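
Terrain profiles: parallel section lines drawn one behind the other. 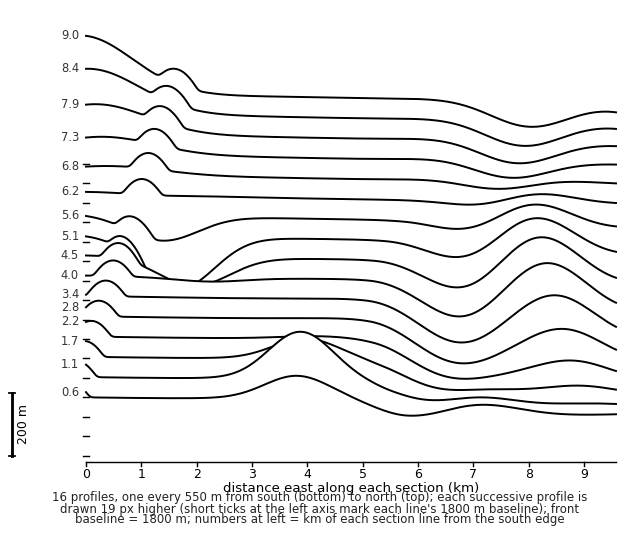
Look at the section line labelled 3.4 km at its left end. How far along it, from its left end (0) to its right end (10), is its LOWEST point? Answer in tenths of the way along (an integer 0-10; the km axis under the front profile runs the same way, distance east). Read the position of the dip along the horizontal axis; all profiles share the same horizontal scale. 7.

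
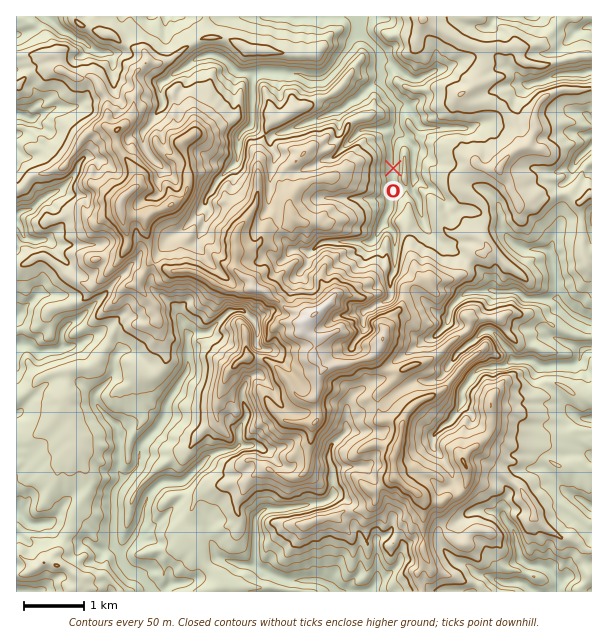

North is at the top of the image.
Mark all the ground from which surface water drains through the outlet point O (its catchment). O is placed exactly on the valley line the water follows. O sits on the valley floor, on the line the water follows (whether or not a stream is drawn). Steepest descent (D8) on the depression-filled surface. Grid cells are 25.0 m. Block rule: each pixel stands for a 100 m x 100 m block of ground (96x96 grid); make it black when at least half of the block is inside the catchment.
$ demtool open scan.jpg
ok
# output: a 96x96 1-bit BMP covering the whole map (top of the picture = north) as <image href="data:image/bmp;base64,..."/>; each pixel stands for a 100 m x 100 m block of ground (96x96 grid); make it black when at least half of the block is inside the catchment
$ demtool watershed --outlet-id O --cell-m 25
<image width="96" height="96" href="data:image/bmp;base64,Qk2+BAAAAAAAAD4AAAAoAAAAYAAAAGAAAAABAAEAAAAAAIAEAAATCwAAEwsAAAIAAAAAAAAA////AAAAAAAAAAAAAAAAAAAAAAAAAAAAAAAAAAAAAAAAAAAAAAAAAAAAAAAAAAAAAAAAAAAAAAAAAAAAAAAAAAAAAAAAAAAAAAAAAAAAAAAAAAAAAAAAAAAAAAAAAAAAAAAAAAAAAAAAAAAAAAAAAAAAAAAAAAAAAAAAAAAAAAAAAAAAAAAAAAAAAAAAAAAAAAAAAAAAAAAAAAAAAAAAAAAAAAAAAAAAAAAAAAAAAAAAAAAAAAAAAAAAAAAAAAAAAAAAAAAAAAAAAAAAAAAAAAAAAAAAAAAAAAAAAAAAAAAAAAAAAAAAAAAAAAAAAAAAAAAAAAAAAAAAAAAAAAAAAAAAAAAAAAAAAAAAAAAAAAAAAAAAAAAAAAAAAAAAAAAAAAAAAAAAAAAAAAAAAAAAAAAAAAAAAAAAAAAAAAAAAAAAAAAAAAAAAAAAAAAAAAAAAAAAAAAAAAAAAAAAAAAAAAAAAAAAAAAAAAAAAAAAAAAAAAAAAAAAAAAAAAAAAAAAAAAAAAAAAAAAAAAAAAAAAAAAAAAAAAAAAAAAAAAAAAAAAAAAAAAAAAAAAAAAAAAAAAAAAAAAAAAAAAAAAAAAAAAAAAAAAAAAAAAQAAAAAAAAAAAAAAA/gAAAAAAAAAAAAAB/8AAAAAAAAAAAAAA/+AAAAAAAAAAAAAA/+AAAAAAAAAAAAAA/+AAAAAAAAAAAAAD/+AAAAAAAAAAAAAD/+AAAAAAAAAAAAAD//AAAAAAAAAAAAAH//gAAAAAAAAAAAAf//wAAAAAAAAAAAA///wAAAAAAAAAAAD///4AAAAAAAAAAAP///4AAAAAAAAAAAf///8AAAAAAAAAAA////+AAAAAAAAAAB////+AAAAAAAAAAD////+AAAAAAAAAAD////8AAAAAAAAAAD////8AAAAAAAAAAAP///8AAAAAAAAAAAH///8AAAAAAAAAAAH///4AAAAAAAAAAAD///4AAAAAAAAAAAAP//4AAAAAAAAAAAAP//4AAAAAAAAAAAAP//8AAAAAAAAAAAAf//8AAAAAAAAAAAAP//4AAAAAAAAAAAAP//4AAAAAAAAAAAAH//4AAAAAAAAAAAAB//4AAAAAAAAAAAAAH/4AAAAAAAAAAAAAB/4AAAAAAAAAAAAAAAAAAAAAAAAAAAAAAAAAAAAAAAAAAAAAAAAAAAAAAAAAAAAAAAAAAAAAAAAAAAAAAAAAAAAAAAAAAAAAAAAAAAAAAAAAAAAAAAAAAAAAAAAAAAAAAAAAAAAAAAAAAAAAAAAAAAAAAAAAAAAAAAAAAAAAAAAAAAAAAAAAAAAAAAAAAAAAAAAAAAAAAAAAAAAAAAAAAAAAAAAAAAAAAAAAAAAAAAAAAAAAAAAAAAAAAAAAAAAAAAAAAAAAAAAAAAAAAAAAAAAAAAAAAAAAAAAAAAAAAAAAAAAAAAAAAAAAAAAAAAAAAAAAAAAAAAAAAAAAAAAAAAAAAAAAAAAAAAAAAAAAAAAAAAAAAAAAAAAAAAAAAAAAAAAAAAAAAAAAAAAAAAAAAAAA="/>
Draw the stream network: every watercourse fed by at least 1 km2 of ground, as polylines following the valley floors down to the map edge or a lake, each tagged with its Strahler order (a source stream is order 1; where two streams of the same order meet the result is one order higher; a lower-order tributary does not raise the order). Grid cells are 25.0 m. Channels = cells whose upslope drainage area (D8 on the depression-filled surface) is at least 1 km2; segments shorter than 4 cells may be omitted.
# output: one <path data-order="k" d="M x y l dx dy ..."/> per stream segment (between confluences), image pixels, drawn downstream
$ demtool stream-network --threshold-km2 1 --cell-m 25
<path data-order="1" d="M377 579l-2 5-6 6-4 0-2 1-30 0"/><path data-order="1" d="M497 579l9 5 15-2 10 8 6 1"/><path data-order="2" d="M257 566l3 3 15 7 3 0 6 3 4 0 2 2 30 0 12 6 1 1 0 3"/><path data-order="1" d="M233 563l4 0 2 1 4 0 2 2 12 0"/><path data-order="2" d="M122 558l1 6 6 6 6 2 14 13 1 6"/><path data-order="1" d="M503 515l3 6 6 6 3 6 0 3 1 1 0 6 2 2 0 4 1 2 0 4 2 3 6 6 3 2 10 0 2 1 6 2 10 12 0 9-1 1"/><path data-order="1" d="M573 495l9 5 5 4 4 2"/><path data-order="2" d="M122 482l-5 4-3 6 0 56 6 6 0 3 2 1"/><path data-order="1" d="M434 437l0-2 10-10 5-2 4-4 0-2 6-7 2-6 1-2 0-12 8-9 1-4 8-8 3-1 9 0 1-2 12 0 5-4 4-2"/><path data-order="1" d="M347 420l0 11-12 12-3 1-2 3 0 6-1 2 0 4 3 6 0 18 1 2 0 9-1 3-5 4-3 0-1 2-9 0-2 1-4 0-2 2-7 0-2 1-10 0-2 2-19 0-3 1-6 6-2 3 0 45 2 2"/><path data-order="1" d="M581 417l1 2 9 0"/><path data-order="1" d="M246 414l0 3-6 8 0 3-1 1 0 17-3 3-3 1-9 0-2 2-9 1-3 3-1 0-24 24-3 2-20 0-3 1-10 11-2 6-1 1 0 3-2 2 0 3-1 1-2 12-10 20-9 9 0 7"/><path data-order="1" d="M101 389l-6 6 0 6 3 6 18 18 1 3 2 15 1 1 0 18-1 2 0 7 3 5 0 6"/><path data-order="2" d="M513 360l18 0 9 6 11 0 1-1 21 0 8-6 0-6 3-3 3-2 4 0"/><path data-order="1" d="M474 341l9-9 3-2 5 0 18 20 3 6 0 3 1 1"/><path data-order="2" d="M188 336l0 35-11 15-1 4-6 8-3 6 0 3-2 1 0 6-4 9-3 3 0 2-15 15-3 6 0 9-2 1 0 5-1 3-11 10-1 0-3 5"/><path data-order="1" d="M63 330l-1 3 0 12-5 5-21 1-6-6-13 0"/><path data-order="1" d="M255 323l-3-3 0-2-1 0-8-7-12 0-3 1-21 21-16 0-3 3"/><path data-order="1" d="M449 317l3-11 12-12 6-1 1-2 15 0 2-1 4 0 2 1 22 0 3 2 6 6 32 0"/><path data-order="1" d="M365 311l1-2 6-1 6-5 8-1 4-5 0-19 5-8 0-36-2-3-6-6-3-1 0-5"/><path data-order="2" d="M557 299l16 16 6 2 12 6"/><path data-order="1" d="M311 251l1 0 6-6 6-3 47 0 6-6 3-8 3-3 0-4 1-2"/><path data-order="1" d="M525 249l23 0 3 3 1 12 2 2 1 12 2 1 0 20"/><path data-order="1" d="M44 240l-12 0-2-1-6-2-1-1 0-5-6-10"/><path data-order="2" d="M384 219l6-12 0-13 2-2 0-4 1-2 0-46 3-3 2-8"/><path data-order="1" d="M209 207l-3-3 0-6 6-6 6-12 19-19 2-3 0-21 6-8 1 0 6-4 0-47 3-4"/><path data-order="1" d="M419 206l0-6-6-9 0-45-15-17"/><path data-order="1" d="M60 189l-18 9-10 11-12 3-3 3 0 6"/><path data-order="1" d="M582 155l9-9"/><path data-order="1" d="M143 135l0-3 10-10 3-9 6-6 2-3 0-3-3-6 0-11 3-3 4-1 8-8 9-4 10-9 3-2 5 0 4-3 6 0 12 6 12 12 12 0 2 2 4 0"/><path data-order="1" d="M279 134l2-2 7-1 5-3 3 0 4-3 3 0 5-3 3 0 4-3 3 0 5-3 3 0 4-3 3 0 2-2 6-1 10-9 6-2 15-15 3-1 5 0 1-2"/><path data-order="2" d="M398 129l0-24"/><path data-order="1" d="M447 128l-24 0-6-5-1-4-3-3-3-6-5-5-7 0"/><path data-order="1" d="M33 119l-4 0-5-3-7-2"/><path data-order="2" d="M398 105l-2-3-7-7 0-3-8-8 0-3"/><path data-order="1" d="M530 84l3-1 6 0 12-6 9-2 1-1 23 0 1-2 6-1"/><path data-order="2" d="M381 81l-1-24"/><path data-order="1" d="M413 78l-11-4-10-11-3-1-6 0 0-2-3-3"/><path data-order="2" d="M255 74l3-2 27 0 2 2 13 0 8 4 12 0 1-1 3 0 14-14 1-4 9-11 2-6 9-9"/><path data-order="2" d="M380 57l-2-3 0-4-13-14-6-3"/><path data-order="1" d="M87 45l-4-4-3 0-6-3-5-5-7-3-12-12-3-1"/><path data-order="3" d="M359 33l0-16"/><path data-order="1" d="M317 17l42 0"/>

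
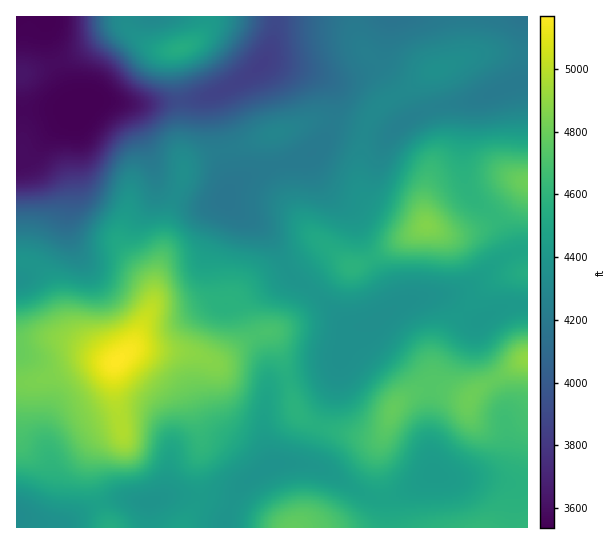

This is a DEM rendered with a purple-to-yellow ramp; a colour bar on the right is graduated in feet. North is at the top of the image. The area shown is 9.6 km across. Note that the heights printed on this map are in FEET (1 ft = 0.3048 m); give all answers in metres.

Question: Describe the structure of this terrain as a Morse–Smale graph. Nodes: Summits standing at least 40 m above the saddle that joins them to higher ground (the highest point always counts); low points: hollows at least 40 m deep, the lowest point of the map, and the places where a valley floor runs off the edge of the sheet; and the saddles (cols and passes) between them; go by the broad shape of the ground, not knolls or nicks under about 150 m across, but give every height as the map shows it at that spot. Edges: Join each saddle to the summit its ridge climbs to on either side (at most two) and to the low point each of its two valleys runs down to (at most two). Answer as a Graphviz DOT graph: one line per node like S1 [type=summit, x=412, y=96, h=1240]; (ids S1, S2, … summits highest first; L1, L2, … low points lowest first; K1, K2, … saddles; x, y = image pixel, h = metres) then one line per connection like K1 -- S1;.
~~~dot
graph terrain {
  S1 [type=summit, x=117, y=361, h=1575];
  S2 [type=summit, x=527, y=359, h=1493];
  S3 [type=summit, x=426, y=226, h=1482];
  S4 [type=summit, x=527, y=182, h=1466];
  S5 [type=summit, x=293, y=527, h=1457];
  S6 [type=summit, x=181, y=49, h=1385];
  L1 [type=low, x=17, y=18, h=1078];
  L2 [type=low, x=17, y=517, h=1318];
  K1 [type=saddle, x=495, y=219, h=1407];
  K2 [type=saddle, x=287, y=379, h=1389];
  K3 [type=saddle, x=314, y=291, h=1337];
  K4 [type=saddle, x=231, y=507, h=1336];
  K5 [type=saddle, x=181, y=101, h=1194];
  K1 -- S3;
  K1 -- S4;
  K1 -- L1;
  K2 -- S1;
  K2 -- S2;
  K2 -- L1;
  K2 -- L2;
  K3 -- S1;
  K3 -- S3;
  K3 -- L1;
  K4 -- S1;
  K4 -- S5;
  K4 -- L2;
  K5 -- S1;
  K5 -- S6;
  K5 -- L1;
}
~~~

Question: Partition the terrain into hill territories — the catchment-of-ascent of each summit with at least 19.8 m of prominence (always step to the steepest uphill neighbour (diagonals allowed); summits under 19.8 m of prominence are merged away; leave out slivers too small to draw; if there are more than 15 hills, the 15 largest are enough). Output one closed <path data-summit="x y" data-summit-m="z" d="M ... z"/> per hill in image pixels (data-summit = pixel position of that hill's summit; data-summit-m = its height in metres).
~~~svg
<path data-summit="117 361" data-summit-m="1575" d="M527 16l-250 0-5 29-7 16-15 14-33 18-18 6-45 5-63-3-13 8-10-16-20-52 0-24-31-1-1 501 30 7 19 0 30-19 16-5 16-1 22 4 1 25 73 0 9-26 8-15 32-22-8-28 0-26 5-24 6-4 36-10 24-9 5-5 4-16 5-10 7-6-9-2-34-34-24-17-13-28-9-13-12-10-21-14-9-8 3-10 9-8 18-11 50-15 12-8 10-12 5-12 2-29 2 21 5 4 46 14 19-15 21-11 48-9 38-16 14-3z"/><path data-summit="527 359" data-summit-m="1493" d="M445 296l-27 1-23 10-18 14-23 7-10 15-4 16-5 5-24 9-38 11-6 10-3 17 0 26 7 26 2 2 12-2 28 2 18 8 36 23 10 3 13-2-2 4 1 27 138 0 1-223-23 2-15 6-11 8-4 0z"/><path data-summit="427 226" data-summit-m="1482" d="M334 96l-2 29-5 12-10 12-12 8-43 12-17 8-17 14-3 6 0 4 9 8 21 14 12 10 9 13 13 28 24 17 37 36 21-3 24-17 14-7 16-4 20 0 30 25 4 0 22-13 26-4 1-53-7 0-12 3 2-4-12-28-28-27-6-12-2-16 0-24 4-34 4-7-24 2-20 5-14 7-19 15-9 4-44-14-5-4z"/><path data-summit="181 49" data-summit-m="1385" d="M275 16l-226 0-2 19 17 48 14 26 13-8 63 3 51-7 17-6 28-16 15-14 4-8 6-19z"/><path data-summit="527 182" data-summit-m="1466" d="M527 81l-14 3-42 17-4 8-4 34 0 24 4 20 4 8 28 27 8 16 4 12-1 5 18-5z"/><path data-summit="293 527" data-summit-m="1457" d="M294 463l-23 2-25 16-6 6-8 15-8 25 164 0 0-26 2-4-13 2-10-3-46-28z"/><path data-summit="110 527" data-summit-m="1386" d="M127 499l-16 1-16 5-30 19-19 0-29-7-1 10 133 1 0-25z"/>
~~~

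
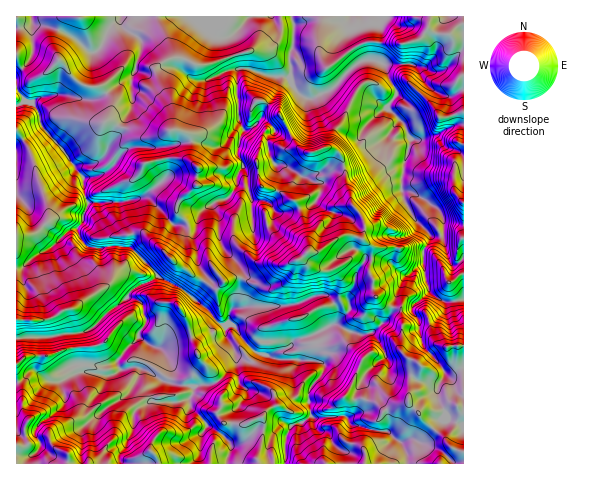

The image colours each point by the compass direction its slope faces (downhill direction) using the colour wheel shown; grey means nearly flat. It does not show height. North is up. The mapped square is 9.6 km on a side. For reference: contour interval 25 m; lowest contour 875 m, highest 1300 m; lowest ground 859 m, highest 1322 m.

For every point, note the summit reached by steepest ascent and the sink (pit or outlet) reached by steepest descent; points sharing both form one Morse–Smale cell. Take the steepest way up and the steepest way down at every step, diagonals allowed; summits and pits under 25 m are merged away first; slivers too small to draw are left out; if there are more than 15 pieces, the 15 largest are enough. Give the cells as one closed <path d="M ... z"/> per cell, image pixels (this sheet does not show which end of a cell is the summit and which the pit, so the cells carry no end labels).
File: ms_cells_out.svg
<path d="M463 16l-341 0-12 11-9 20-5 5-6 0-14-13-16-9-26-6-3-8-14 0-1 40 5 11 11 11 14-5 14-13 18 22 12 5 12 0 10 14 0 9-5 10 24 10 9 7 13 0 16-7 11 0 7 3 5 8 28 6 6-4 13-22 5 10-5 12-1 11 8 18 11 0 12-2 7-5-7-12-1-16 6-5 10 1 15-9 6-8 2-17 6 0 19-9 22-24 10-6 11 0 10 6 3 11 8 13-1 7-8 11 16 15 9 17 9 0 18-6 16-10 8 0z"/><path d="M399 120l-11 16-28 25-11 4-14 3-8 4-19 4-1 2 15 7-2 8-7 11-20 7-16 1-13-12-12 0-5-14 0-10-5-9-5 11 0 8-6 9-4 4-14 4 6 14 1 25 6 10 11 10 5 9-3 27-4 10 56-3 23-9 12-1 6 5 5 8-1 17 14 7 8 2 12-1 17-13 16-42 20-14 0-13 7-13 0-3-16-17-11-19-2-11 2-23 5-12 2-15-7-15z"/><path d="M423 264l-20 14-14 38-17 16-14 2-24-10-25 13-14 3-4 6-14 6-5 5 41 3 11 4-2 11-13 16 1 21 3 5 33-1 8 10 34 5 14 13 5 10 0 10 56 0 1-96-11 6-8-1-3-6-20-24-4-24-6-10 2-4 15-13z"/><path d="M131 297l-4 0-18 14-18 18-14 5 1 26 3 5 5 3 1 4-9 0-17 9-9 0-17-10-3 0-10 9-6 3 1 81 102 0 1-11 12-19 2-21 5-6 12-6 28 1 12-5 2-5-1-6-25-4-26-13 8-19 0-6-11-8 0-3 9-13-5-16z"/><path d="M17 57l-1 73 8 10 18-13 22 24 12 18 8 9 1 19 48-18 8-7 4-9 20-5-3-11 29-7-4-7-7-3-11 0-16 7-13 0-9-7-24-10 5-10 0-9-10-14-12 0-12-5-18-22-14 13-14 5-11-11z"/><path d="M230 324l-4 2-1 6 9 17 3 12-21 21-21 4-5 12 0 7 18 22 12 5 10 10 1 9-4 7 1 6 56 0 2-2 1-28 5-8 12-4 7-6-2-25 13-16 2-11-11-4-37-1-19-6-11-10-9-15z"/><path d="M77 228l-11 5-16 15-16 8-10 11-8 2 1 69 36-1 13-4 18-1 7-3 18-18 16-11 9-12 19-8 4-4-25-28-12-2-17 2-14-1-9-9z"/><path d="M375 60l-17 3-26 27-19 9-6 0-2 17-6 8-15 9-10-1-6 5 0 11 6 16 11 1 17 12 25-5 8-4 14-3 11-4 28-25 11-16-12-12 8-11 1-7-8-13-3-11z"/><path d="M145 197l-26 6 3 14 7 12 3 9-2 10 29 29 23 12 22 17 14 17 9 2 3-13 5-6 4-8 3-27-5-9-11-10-6-10-1-25-6-13-7 3-12 14-9 4-11 0-26-27z"/><path d="M158 276l-24 12-6 7 14 9 5 16-9 13 0 3 11 8 0 6-8 19 9 3 14 9 19 5 11 1 22-5 21-21-3-12-8-13 0-10-8-3-14-17-22-17z"/><path d="M463 124l-8 0-16 10-18 6-11-1-7 26-2 22 2 4 9 1 13 7 16 14 2 5 0 23 9 23 6-1 6-5z"/><path d="M239 121l-13 22-6 4-28-6 0 21-9-4-16 1 0 19-24 18 5 2 24 26 13 1 9-4 12-14 12-7 9-1 8-11 3-14 6-8-6-12 1-11 5-12z"/><path d="M346 416l-30 2-5-2-10 7-9 3-6 14-2 23 123 0 0-9-5-10-14-13-34-5z"/><path d="M189 399l-10 3-28-1-12 6-5 6-2 21-12 19 0 10 77 1 5-31 3-3 1-6-15-17z"/><path d="M326 295l-12 1-23 9-56 3-5 4-2 11 9 5 4 9 12 14 18 6 20-11 4-6 14-3 27-14 1-15-5-8z"/>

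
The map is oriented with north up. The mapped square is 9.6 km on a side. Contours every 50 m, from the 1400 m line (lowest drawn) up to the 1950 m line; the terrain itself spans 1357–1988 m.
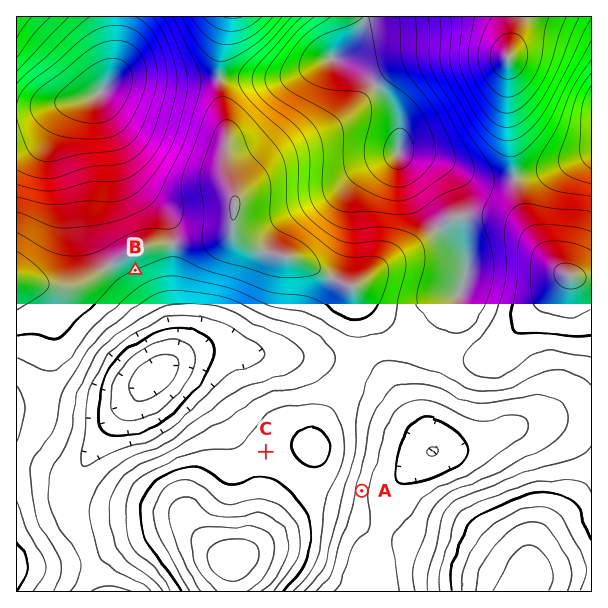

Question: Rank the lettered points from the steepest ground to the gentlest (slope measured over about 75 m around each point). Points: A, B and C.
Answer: A B C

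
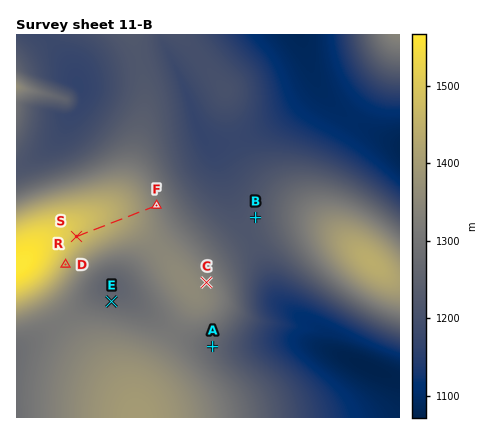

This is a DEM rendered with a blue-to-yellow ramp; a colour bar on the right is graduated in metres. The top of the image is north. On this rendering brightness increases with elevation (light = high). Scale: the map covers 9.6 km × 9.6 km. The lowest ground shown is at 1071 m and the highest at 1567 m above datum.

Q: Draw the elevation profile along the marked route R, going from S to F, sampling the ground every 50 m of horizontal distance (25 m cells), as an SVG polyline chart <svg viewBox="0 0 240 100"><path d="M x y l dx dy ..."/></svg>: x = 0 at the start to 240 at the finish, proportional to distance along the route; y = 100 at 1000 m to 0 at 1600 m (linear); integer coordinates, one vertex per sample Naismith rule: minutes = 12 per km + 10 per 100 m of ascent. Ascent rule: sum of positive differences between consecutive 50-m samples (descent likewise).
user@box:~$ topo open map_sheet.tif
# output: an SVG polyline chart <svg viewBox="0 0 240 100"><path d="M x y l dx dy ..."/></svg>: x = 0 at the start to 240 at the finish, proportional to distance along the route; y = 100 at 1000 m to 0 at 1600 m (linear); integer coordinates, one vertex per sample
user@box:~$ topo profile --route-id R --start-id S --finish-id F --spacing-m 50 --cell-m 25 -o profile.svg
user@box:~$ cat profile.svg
<svg viewBox="0 0 240 100"><path d="M0 19l6 0 5 1 6 0 5 1 6 0 6 1 5 0 6 0 5 1 6 0 6 1 5 0 6 0 5 1 6 0 6 1 5 0 6 0 5 1 6 0 5 1 6 0 6 1 5 0 6 1 5 0 6 1 6 1 5 0 6 1 5 1 6 1 6 0 5 1 6 1 5 1 6 1 6 1 5 1 6 1 5 1 6 1 5 1"/></svg>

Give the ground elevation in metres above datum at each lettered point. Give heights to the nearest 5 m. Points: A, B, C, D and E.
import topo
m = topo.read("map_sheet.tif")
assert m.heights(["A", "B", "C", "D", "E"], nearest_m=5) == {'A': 1265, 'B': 1225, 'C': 1340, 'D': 1445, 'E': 1270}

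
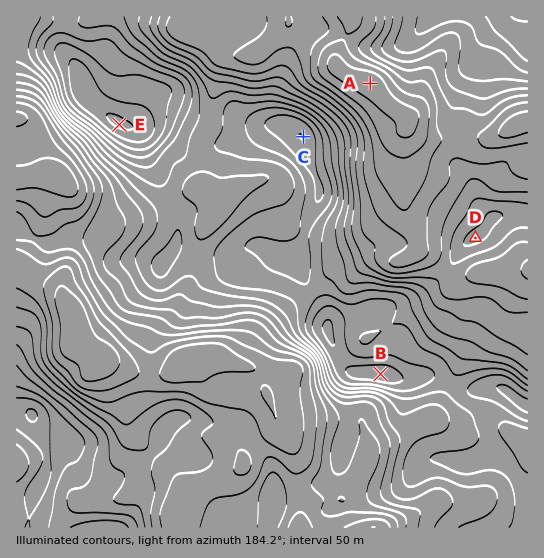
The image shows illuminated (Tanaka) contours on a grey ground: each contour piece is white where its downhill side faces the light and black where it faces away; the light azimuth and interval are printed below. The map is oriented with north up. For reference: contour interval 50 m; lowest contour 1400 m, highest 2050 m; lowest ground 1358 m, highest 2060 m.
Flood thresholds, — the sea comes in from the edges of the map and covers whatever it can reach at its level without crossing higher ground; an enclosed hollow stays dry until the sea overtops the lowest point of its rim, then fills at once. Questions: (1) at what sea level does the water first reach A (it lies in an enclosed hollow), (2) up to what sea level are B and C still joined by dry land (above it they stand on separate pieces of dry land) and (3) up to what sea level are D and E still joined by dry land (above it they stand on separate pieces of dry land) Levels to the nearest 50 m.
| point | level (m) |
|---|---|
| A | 1450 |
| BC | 1850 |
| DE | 1650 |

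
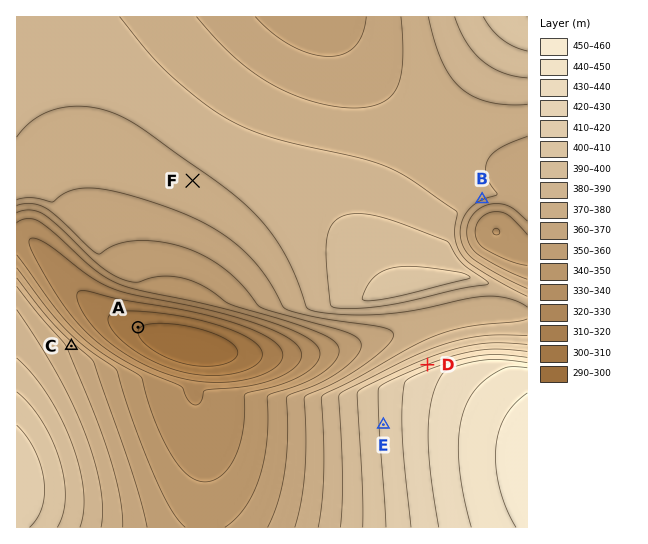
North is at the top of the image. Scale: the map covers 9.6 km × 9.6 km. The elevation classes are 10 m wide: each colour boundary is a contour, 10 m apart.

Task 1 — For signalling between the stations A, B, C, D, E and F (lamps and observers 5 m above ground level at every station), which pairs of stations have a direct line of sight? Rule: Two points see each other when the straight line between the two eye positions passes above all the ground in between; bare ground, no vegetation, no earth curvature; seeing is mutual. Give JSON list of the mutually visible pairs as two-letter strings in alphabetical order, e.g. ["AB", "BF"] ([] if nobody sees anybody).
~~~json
["AC", "AD", "AE", "CD", "CE", "CF", "DF", "EF"]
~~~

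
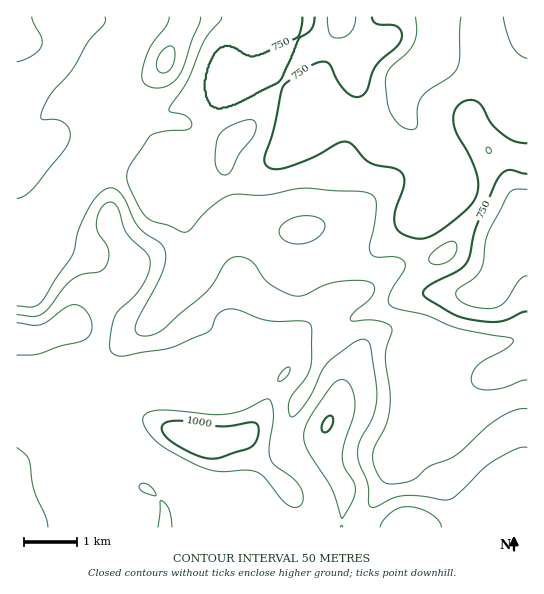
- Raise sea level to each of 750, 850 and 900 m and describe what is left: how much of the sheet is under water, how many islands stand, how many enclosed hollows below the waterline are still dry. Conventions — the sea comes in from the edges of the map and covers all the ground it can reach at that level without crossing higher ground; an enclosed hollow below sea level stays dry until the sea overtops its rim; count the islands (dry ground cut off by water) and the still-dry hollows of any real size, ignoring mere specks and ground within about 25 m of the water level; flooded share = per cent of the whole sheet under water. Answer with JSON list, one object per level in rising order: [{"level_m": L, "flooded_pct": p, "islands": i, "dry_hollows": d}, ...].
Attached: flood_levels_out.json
[{"level_m": 750, "flooded_pct": 17, "islands": 0, "dry_hollows": 0}, {"level_m": 850, "flooded_pct": 55, "islands": 0, "dry_hollows": 0}, {"level_m": 900, "flooded_pct": 69, "islands": 0, "dry_hollows": 0}]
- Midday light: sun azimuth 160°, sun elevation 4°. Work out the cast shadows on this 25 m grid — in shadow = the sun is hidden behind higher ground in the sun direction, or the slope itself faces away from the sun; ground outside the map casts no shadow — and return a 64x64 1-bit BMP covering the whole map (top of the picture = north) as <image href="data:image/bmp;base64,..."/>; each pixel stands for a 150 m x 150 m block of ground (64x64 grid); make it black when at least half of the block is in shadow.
<image width="64" height="64" href="data:image/bmp;base64,Qk0+AgAAAAAAAD4AAAAoAAAAQAAAAEAAAAABAAEAAAAAAAACAAATCwAAEwsAAAIAAAAAAAAA////AAAAAAAAAAAAAA4AAAAAAAAAD/gAAAAAAAAP/gAAAAAAAA//AAAAAAAAD/+AAAAAAAAP/+AAB8AAYA//8AAHgADgD//4AAMAAOAf//wAAAAAQA///AAAAAAAD//8AAAAgBAHx/wAAB/4HAOD/AAA//w+AAD/AAH//j4AAH8AA//+PwAAfwAB//4/AAB/AAH//h8AAH8AAP//H4AAfgBgf/+PgAA+AHfz+8/AAAwAD/jhz8AAAAAH/AHH4AAAAAf+AMfwAADwB/4AA/gH/vwD/ABx/h///gP/APj/////Af/z/D////8A//H+A////wA/4P+B////gB/A//Af/v+AD8D/+AD+/8AHgA/8ADz/gAcAAH4AAP+AAAAAA/gA/wHAAAAD/AD/AeAAAAH+AP+D8AAAAf8A/8P3gAAA/wD/48PD+AD/gB/7geP/gH+AA/sA5//gf8AD+AAH//A/gAP4AAf//B+AAfAAA/8+AAAB8AAD/h8AAAHgAAP+DgAAAOAAAf4AAAMAwAAA+gAAHwAAAGAAAAA/AAAA+AAAAD4AAAD8AAAADgAAAP4AAAOEAAAA/gAAA4AAAAD/AAAPgAAAADAAAD+AAA4AAAAAPwAAB4AAAAAfAAAHwAAAAA4AAAPgAAAABAAAA/AACAAAAAAD8AAMHAAAAAPwAA4OAAAAAfAABg4AAA=="/>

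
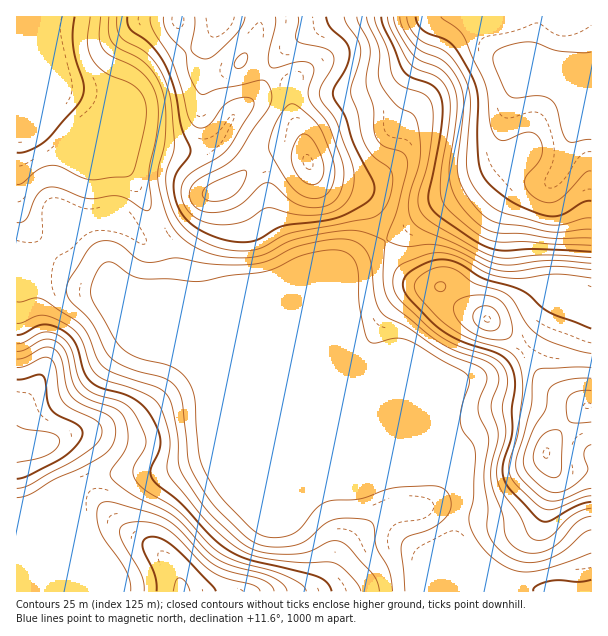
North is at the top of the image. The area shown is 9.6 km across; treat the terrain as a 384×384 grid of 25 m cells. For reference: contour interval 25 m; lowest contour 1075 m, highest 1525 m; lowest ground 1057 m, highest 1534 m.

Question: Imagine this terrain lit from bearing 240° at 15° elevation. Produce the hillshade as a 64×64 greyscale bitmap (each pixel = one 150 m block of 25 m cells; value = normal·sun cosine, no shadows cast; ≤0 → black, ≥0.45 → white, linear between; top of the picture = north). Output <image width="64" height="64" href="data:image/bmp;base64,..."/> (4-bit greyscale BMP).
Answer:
<image width="64" height="64" href="data:image/bmp;base64,Qk12CAAAAAAAAHYAAAAoAAAAQAAAAEAAAAABAAQAAAAAAAAIAAATCwAAEwsAABAAAAAAAAAAAAAAABEREQAiIiIAMzMzAERERABVVVUAZmZmAHd3dwCIiIgAmZmZAKqqqgC7u7sAzMzMAN3d3QDu7u4A////AJmZmZmZmrzMuodmZmVUNEVmZ3dmVVZ4mZmZmZmZmZmZmZmZmZmazMy5hlVVVEMzRWZnZmZVVniZmZmZqqqZqpmZmZmZmZvNzKl1MzMzIjNFZndmZmZmeJmZmavLuqqqmZmZmZmZvNzLl1MiIiIiNFZ3d2ZmZmeImZmazMzLqZmZmZmZmZrMzLmGQhEiIiNFZ4iHdmZmd4iZmazN3LupiImZmZmZq8y6mGQhEiIiNWd4mYh3d3d4mZmavNzLuqiHiJmZmZmsu6mGUyESMzNXiImZmHd3eImZmZq8zLu7qHeImZmZmbuph2VCESIzRYmZmZmYh3eImZmYmru7u7upd4mZmZmauph2VDIiIzRYmZmZmZh3iImZmYiJq7zMzLqImZmZmZqph2VUMyIzRYmZmZmZiHiIiZiIiImrzd3d26mamZmZmZh2VUREMzRXmZmZmZmIiIiIiIh3iaze7u7cqZqpiJmZiHZVVVRDNXmZmZmZmZmZiIiIiIiJrO/+7tupmZmImZmIdmVWVURGiZmZmZmZmZmZmIiIiJmt7//typiImZmZmYiHdmZlRFeZmZmZmZmZmZmZmZmZmazv/u25h3iZmZiIiId3dmVEaJmZmZmZmZmZmZmZmZmZrO7u3Kh3eJmZiIiId3d2VEV4mZmZmZmZmZmZmZmZmZms3u7cqHd4mZh3d3d2Z2ZERXiZmZmZmZmZmZmZmZmZmavN7tyod4iIh3d3dmVmZUNFeZmZmZmZmZmZmZmZmZmaq83u3KiImYh3dmZlVVVVQ0V5mZmZmZmZmZmZmZmZmZq7ze7bqZmZiHdmVVVERVVERomZmZmZmZmZmZmZmZmZmrzN7duqqqqIdmVEREREVURWiZmZmZmZmZmZmZmZmZmau8zdy7qqqYh2VDM0RERVVFaJmZmZmZmZmZmZmZmZmZq7vM3cu6qYiHZDMzRERFVVVomZmZmZmZmZmZmZmZmZmau83dy6mIeIdkIiNFVFVVVnmZmZmZmZmZmZmZmZmZmZq8zu25iHd3iGQhI0VVVmZniZmZmZmZmZmZmZmZmZmavM3v7aiHd2eIYyEjRVVnd4iZmZmZmZmZmZmZmZmZmbzd3v/rmHd3d4hjESNFZ4iImZmZmZmZmZmZmZmZmZms7u7//sqHd3d4iGMRI0V4mZmZmZmZmZmZmZmZmZmZq9////7bmHd3d3iIUyIzRomZmZmZmZmZmZmZmZmZqZrO///u7Kh3d3d3eIdTMzRXiZmZmZmZmZmZmZmZmZqqq9//7d3KhlZnd3eIh1RERWiZmZmZmZmZmZmZmZmZmru87/7cy6hkRWd4iIiHZVVWeZmZmZmZmZmZmZmZmZmbvM3v7LqqhlRGd4iIiId2ZmeJmZmZmZmZmZmZmZmZmZvM3u7bmZh1RFZ4iIiIiHd3eImZmZmZmZmZmZmZmZmZm83e3LqYdlREVniIiImIh4d4iZmZmZqZmZmZmZmZmZmrzdy7qYdlQzRWd3d3eYiIiHeJmrqqqqqqqqqZmZmZmavMy6mYdUMiNFZ2ZlVYiIiId4m7uqmqq7u7u6mZmZmZrMy5iIdUIRI1ZmVUREiIiZiImruqmZq8zMy7qZmZmZq8y5iIdkMRE0VmVERESIiZmIiau6mJq83dy7qYmaqqu8y6mHd1QiEjVmVURERYiZmZiaqqmIq97dy6qZiaq7u7y7mHd2VDIjRWZURFVmiZmZmZmpmIm97ty6qZmZq7u7u7qYd2VEMzRFZVRFZ3eZqpmImZh3is7+26qZmZq7u7qqqYdmVERERFVVVFZ4h5qpmIiIh3eL7/7LqZiJq8zLqYiYh2VERVREVWVVZ4mImqmHd3h3Z6z//cupiImszMqXd4h2VEVVVERWZmZ4mZiZmHdneHd4vf/supiHibzcuYZmd3ZVVVVERWZmd3iZmZmYd3eIh4rN7cqZiIeJvNyodVZnZlVVVERFZ3d4iJmZmZh3eIiIms3cqZiIiIm8y6hkRVZmZVRERFZ3iIiImZmJiIiIiImazMupmJmZmazKl1Q0VWZmVEM0VniIiIiJmYiZmIiZmZq8y6qZmaqZq7qGQzNFZnZUQzRWeImYd4mZiJmZmYmZmrzMu6maqqmqqXUzM0Vnd2VDNEV4iYh3eIiImZmYiJmavN3LqZqrqqqpdTM0RWeHZUMzRWeIiHd4iImZqZmImZq83typiaqqqphkM0RWd4h2QzNFZ4iId3eImZmpmZiZmbzu7KiImqqql1QzRVZ3iHZTMzRniIh3d4iZmZmZmZmZve/sqIiaqqqGQzRVZmeIdlMzNFeIiHd3iJmZmaqZmZq9/+yoiZqruoZERWZmZnd2QyI0VniIh3eImZmaqqqZms7/66mZqqu6h1VmZmZmZmVDIiRWeIiHiImZmZqrqqqr3//bmaqqqqqHZmd2ZVVVVUMiJFZ4iIiImZmZmru6qrzv/9qZqqmJmYd2d2ZVVVVVQyI0VniIiZmZmZmau7u7ze/+yZmqmHeIh3d2ZVVUQ0RDIjVniJmZmZmZmau8zMzd7u25iJqYd3eHd3ZlVEMiNEQzRniJmaqpmZmZq7zM3d3e3KiImZh3d3d3dlVDMhE0VEVniZmaqqmZiZmqvM3dzM3bmHiZmYd3d3d2VDIQATRVVniZmZqqmZmImaq7zd3LzMqHeImqmHd3d3ZUMhACNWZ3iZmZmZmZmYiZqrvN3cu8yod4iaqYd3d3ZlQyERJGd3iJmZmZmZmI"/>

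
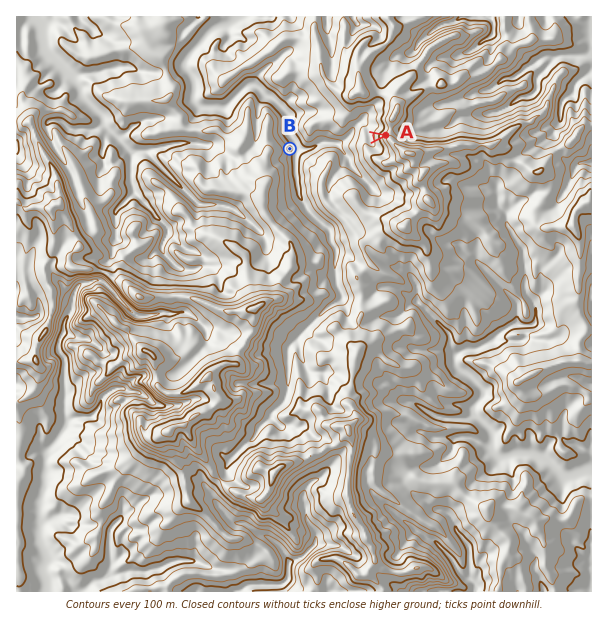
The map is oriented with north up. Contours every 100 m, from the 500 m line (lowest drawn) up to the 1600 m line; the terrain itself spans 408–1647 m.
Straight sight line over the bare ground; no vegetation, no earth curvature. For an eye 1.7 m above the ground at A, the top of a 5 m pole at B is in view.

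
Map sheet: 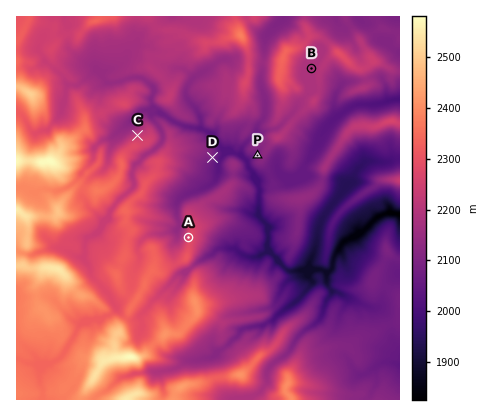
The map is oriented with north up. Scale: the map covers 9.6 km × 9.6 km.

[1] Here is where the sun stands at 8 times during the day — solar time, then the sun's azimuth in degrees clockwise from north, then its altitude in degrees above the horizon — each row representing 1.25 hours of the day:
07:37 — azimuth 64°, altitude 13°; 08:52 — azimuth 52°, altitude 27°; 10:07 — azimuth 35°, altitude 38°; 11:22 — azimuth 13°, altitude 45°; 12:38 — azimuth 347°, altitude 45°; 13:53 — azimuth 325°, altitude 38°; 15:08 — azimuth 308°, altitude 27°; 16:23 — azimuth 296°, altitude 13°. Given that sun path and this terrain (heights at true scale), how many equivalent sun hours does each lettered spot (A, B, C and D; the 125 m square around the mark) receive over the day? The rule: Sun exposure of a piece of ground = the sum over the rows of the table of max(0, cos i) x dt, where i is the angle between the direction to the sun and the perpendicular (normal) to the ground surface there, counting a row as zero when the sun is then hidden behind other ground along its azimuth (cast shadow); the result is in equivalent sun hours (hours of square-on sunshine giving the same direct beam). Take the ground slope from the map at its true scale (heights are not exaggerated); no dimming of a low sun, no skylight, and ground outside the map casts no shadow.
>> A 5.2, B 5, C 6.4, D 4.1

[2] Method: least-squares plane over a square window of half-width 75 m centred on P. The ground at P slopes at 15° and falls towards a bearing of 281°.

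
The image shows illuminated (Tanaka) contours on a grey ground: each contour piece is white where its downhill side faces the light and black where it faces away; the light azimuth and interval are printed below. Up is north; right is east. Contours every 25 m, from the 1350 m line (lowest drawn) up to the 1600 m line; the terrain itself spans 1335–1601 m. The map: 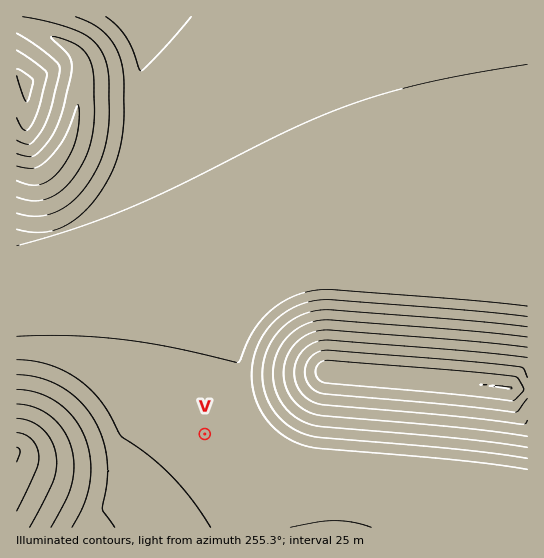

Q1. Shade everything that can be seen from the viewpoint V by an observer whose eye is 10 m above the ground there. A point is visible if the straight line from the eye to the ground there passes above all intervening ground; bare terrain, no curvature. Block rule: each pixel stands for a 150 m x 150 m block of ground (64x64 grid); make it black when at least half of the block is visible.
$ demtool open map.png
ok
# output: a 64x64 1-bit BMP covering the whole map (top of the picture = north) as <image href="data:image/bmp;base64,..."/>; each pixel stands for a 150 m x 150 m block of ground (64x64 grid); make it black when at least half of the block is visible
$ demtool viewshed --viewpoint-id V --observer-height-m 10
<image width="64" height="64" href="data:image/bmp;base64,Qk0+AgAAAAAAAD4AAAAoAAAAQAAAAEAAAAABAAEAAAAAAAACAAATCwAAEwsAAAIAAAAAAAAA////AAAAAAD/////////////////////////////////////////////////////////////////////////gP///////4AA//////+AAAD/////+AAAAP/////8AAAAf/////wAAAB//////AAAAD/////8AAAAH/////wAAAAf/////AAAAA/////+AAAAD/////4AAAAH/////gAAAAf////+AAAAA/////gAAAAAf///8AAAAAB////AAAAAAH///wAAAAAAf//8AAAAAAB///wAAAAAAD///AAAAAAAP//+AAAAAAA///4AAAAAAD///wAAAAAAP///gAAAAAA///+AAAAAAD///8AAAAAAH///wAAAAAAf///gAAAAAB///+AAAAAAD///8AAAAPgP///wAAAA/wf///gAAAD/h///+AAAAP/D///8AAAA/+P///wAAAD/8f///gAAAP/w////AAAAH/j///8AAAAH+H///4AAAAf8f///gAAAA/x////AAAAB/D///8AAAAH+P///4AAAAf4f///gAAAA/h////AAAAD+H///8AAAAP4f///4AAAA/g////wAAAD+D////AAAAP4P///+AAAA/g////4AAAAOD////wAAAAAP////AAAAAA////+AAAAAD////4AAAAAf////wAAAAB/////AAA=="/>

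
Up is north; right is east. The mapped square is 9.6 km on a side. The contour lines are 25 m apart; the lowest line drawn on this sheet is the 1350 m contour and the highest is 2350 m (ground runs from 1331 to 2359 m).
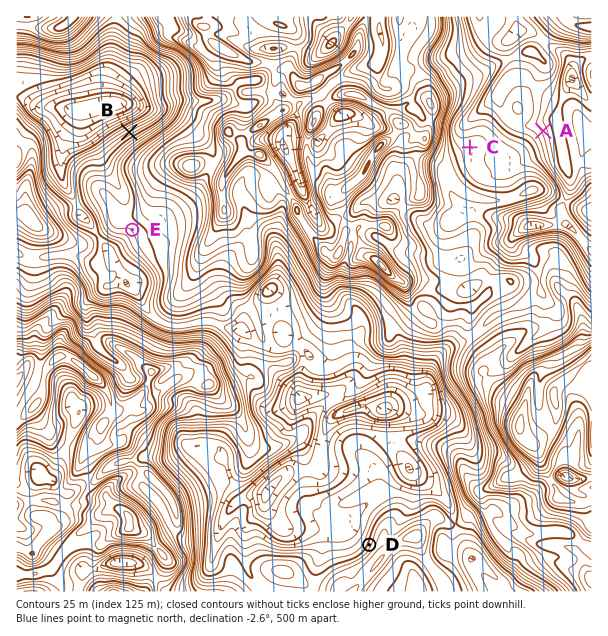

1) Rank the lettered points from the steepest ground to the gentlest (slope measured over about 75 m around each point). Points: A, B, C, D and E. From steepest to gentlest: B D A E C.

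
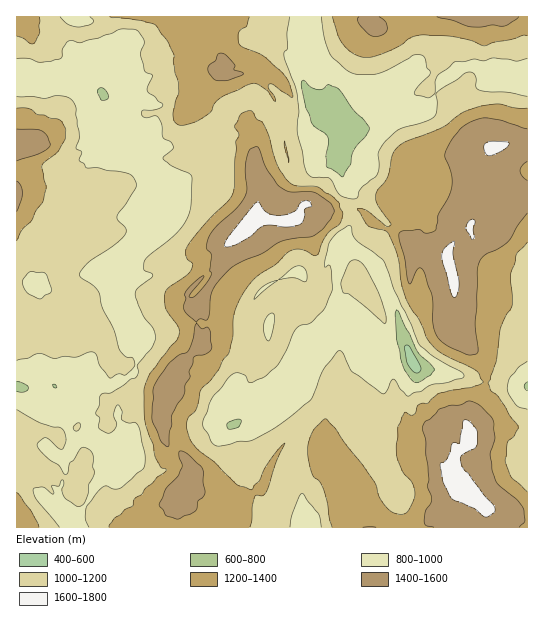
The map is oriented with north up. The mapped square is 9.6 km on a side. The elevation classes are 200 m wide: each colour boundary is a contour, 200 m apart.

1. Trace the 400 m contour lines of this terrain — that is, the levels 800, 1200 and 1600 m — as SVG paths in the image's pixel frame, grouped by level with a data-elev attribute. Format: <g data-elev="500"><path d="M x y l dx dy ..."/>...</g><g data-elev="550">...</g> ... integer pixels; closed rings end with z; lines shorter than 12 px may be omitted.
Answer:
<g data-elev="800"><path d="M229 429l-2-4 2-3 8-3 4 2-3 6z"/><path d="M415 383l-4-3-6-10-4-11-5-21-1-24 2-4 2 3 19 39 16 17-4 6-11 7z"/><path d="M17 382l6 1 6 4-1 3-3 2-8-1"/><path d="M342 177l-16-11 2-28-2-4-11-7-4-5-5-15-4-20 0-5 1-2 7 7 7 2 5 0 7-5 9 4 15 21 10 10 6 8-3 9-12 14-4 15z"/><path d="M101 99l-4-8 4-3 4 2 4 7-3 3-4 1z"/></g><g data-elev="1200"><path d="M39 527l-8-16-14-19"/><path d="M250 527l5-30 2-2 5 1 4-4 10-30 9-19-7 7-9 12-10 19-6 8-3 1-13-6-23-22-17-13-8-11-2-11 0-6 2-4 7-8 6-20 9-10 8-10 4-10 6-6 4-16 0-18 2-8 5-13 8-12 9-9 18-12 16-15 11 0 11 5 4 0 8-18 5-6 9-7 4-10-5-12-7-7-12-7-5-2-19 0-9-7-9-16-8-28-5-10-7-6-4-7-3-2-9 4-7 12 5 9-3 7-2 44-2 9-5 7-21 21-19 23-2 5 1 5 1 3 6 6-3 6-21 16-4 7 1 15 12 17 1 8-3 7-6 6-21 29-5 13 0 16 1 18 8 22 2 12 6 10 5 3-20 18-4 6-7 4-2 8-7 3-5 5-6 4-6 7 0 2"/><path d="M527 492l-16-15-6-15 3-20 6-6 4-7 0-3-8-10-12-19-8-7-2-7 8-22 4-32 12-24-1-32 4-10 2-9 10-12"/><path d="M17 241l5-11 10-9 4-10 7-9 3-15-4-21 3-4 14-12 6-11 1-9-4-8-3-2-22-6-8-6-12 0"/><path d="M289 162l-4-21 0 7z"/><path d="M527 108l-12 0-17-4-20 3-16 6-21 15-38 15-10 10-5 24-10 13-2 5 1 10 14 20-2 1-3 0-19-15-10-2 12 17 16 4 4 4 9 24 3 25 5 15 13 21 9 22 13 12 36 18 6 11-12 5-32 6-12 10-5 0-4 2-4 10-3 0-7-2-6 14-1 28 6 18 10 12 2 9-5 15-7 5-9-1-9-7-6-9-4-14-12-17-18-23-10-15-8-9-4 1-11 13-4 10 0 10 5 22 6 6 5 9 8 37"/><path d="M17 36l6 2 7 5 4 0 6-10-1-16"/><path d="M110 17l31 3 13 4 13 17 7 14-1 6 2 10 3 12 1 10-4 9-2 16 3 5 6 2 18-6 11-8 4-8 6-5 30-14 7 0 8 6 9 12-1-6-6-9 2-3 23 13-4-15-8-11-19-16-19-8-4-3 0-11 8-7 2-9"/><path d="M332 17l6 18 5 10 10 8 12 5 8-1 12-4 17-8 8-7 11-3 36 2 14 4 14 5 8-3 18-4 12-4 4 1"/></g><g data-elev="1600"><path d="M484 517l3 0 7-4 1-6-32-38-3-8 2-6 12-6 3-6 0-13-7-8-5-2-2 2-4 22-7-1-5 16-7 4 2 16 9 19 23 10z"/><path d="M453 297l2 0 2-1 2-11-6-31 1-13-10 8-2 8z"/><path d="M225 246l4 1 9-3 12-7 9-9 6-2 21 1 13-2 5-6 0-9 7-3 0-4-4-2-4 0-9 11-8 3-8 1-11-3-8-10-2-1-29 35z"/><path d="M472 239l2-2-1-8 2-7-2-3-4 2-3 6z"/><path d="M487 155l4 0 10-4 6-4 2-4-1-1-13-1-8 1-3 3 0 2z"/></g>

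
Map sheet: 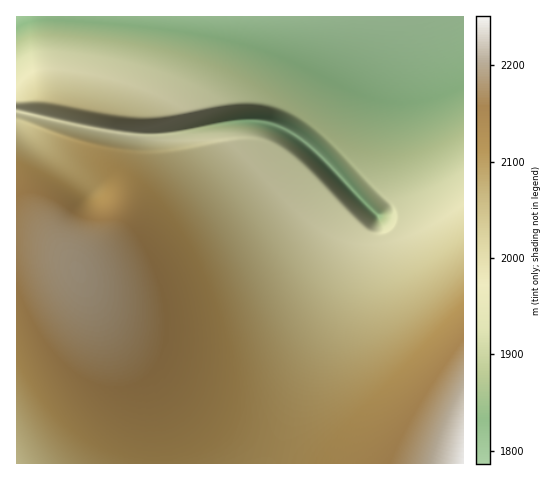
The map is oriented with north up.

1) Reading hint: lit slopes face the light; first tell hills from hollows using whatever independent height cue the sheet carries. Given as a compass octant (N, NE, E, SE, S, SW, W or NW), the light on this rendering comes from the NW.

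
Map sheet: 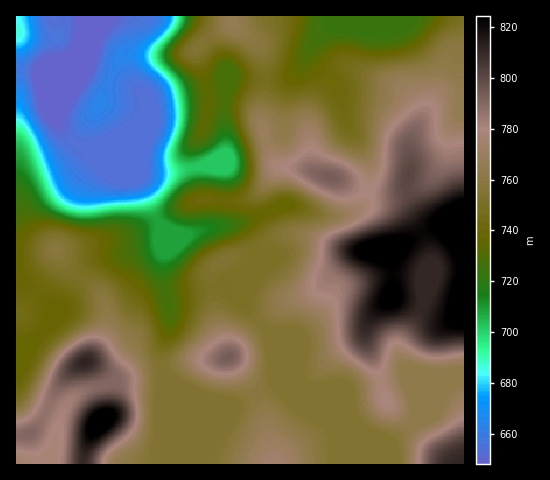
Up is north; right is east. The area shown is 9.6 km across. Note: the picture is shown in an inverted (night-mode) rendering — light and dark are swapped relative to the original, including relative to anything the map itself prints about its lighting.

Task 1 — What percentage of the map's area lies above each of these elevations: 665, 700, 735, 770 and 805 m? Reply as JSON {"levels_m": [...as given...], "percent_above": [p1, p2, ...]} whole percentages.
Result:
{"levels_m": [665, 700, 735, 770, 805], "percent_above": [90, 85, 72, 28, 8]}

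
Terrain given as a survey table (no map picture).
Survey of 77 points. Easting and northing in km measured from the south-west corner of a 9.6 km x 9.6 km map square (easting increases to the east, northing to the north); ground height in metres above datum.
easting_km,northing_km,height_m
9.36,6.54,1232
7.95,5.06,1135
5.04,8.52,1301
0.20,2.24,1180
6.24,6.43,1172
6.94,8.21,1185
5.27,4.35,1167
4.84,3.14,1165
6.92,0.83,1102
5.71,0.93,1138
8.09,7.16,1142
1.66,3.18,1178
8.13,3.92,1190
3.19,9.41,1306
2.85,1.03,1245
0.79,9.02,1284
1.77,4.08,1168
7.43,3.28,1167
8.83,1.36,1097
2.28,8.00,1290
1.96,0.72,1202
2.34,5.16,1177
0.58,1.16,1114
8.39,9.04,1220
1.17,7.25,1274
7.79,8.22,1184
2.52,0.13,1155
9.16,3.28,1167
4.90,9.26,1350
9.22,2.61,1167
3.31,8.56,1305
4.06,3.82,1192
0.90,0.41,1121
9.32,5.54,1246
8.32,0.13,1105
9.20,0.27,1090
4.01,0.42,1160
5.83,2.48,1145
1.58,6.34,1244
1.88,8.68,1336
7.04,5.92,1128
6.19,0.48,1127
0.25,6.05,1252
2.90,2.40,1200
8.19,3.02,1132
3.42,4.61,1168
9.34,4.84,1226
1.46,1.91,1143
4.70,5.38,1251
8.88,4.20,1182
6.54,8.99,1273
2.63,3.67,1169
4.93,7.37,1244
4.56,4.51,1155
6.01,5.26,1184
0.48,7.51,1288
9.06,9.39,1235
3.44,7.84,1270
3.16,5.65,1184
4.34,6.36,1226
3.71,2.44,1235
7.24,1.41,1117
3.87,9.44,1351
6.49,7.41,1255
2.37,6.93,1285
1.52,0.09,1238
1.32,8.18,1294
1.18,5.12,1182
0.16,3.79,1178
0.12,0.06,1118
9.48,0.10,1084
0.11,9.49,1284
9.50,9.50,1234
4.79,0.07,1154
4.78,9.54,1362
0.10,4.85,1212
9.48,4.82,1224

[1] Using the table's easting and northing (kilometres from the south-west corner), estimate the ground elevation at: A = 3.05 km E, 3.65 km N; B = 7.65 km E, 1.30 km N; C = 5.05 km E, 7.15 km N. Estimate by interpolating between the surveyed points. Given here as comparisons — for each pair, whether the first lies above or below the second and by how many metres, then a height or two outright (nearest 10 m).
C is above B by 140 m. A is below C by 80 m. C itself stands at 1250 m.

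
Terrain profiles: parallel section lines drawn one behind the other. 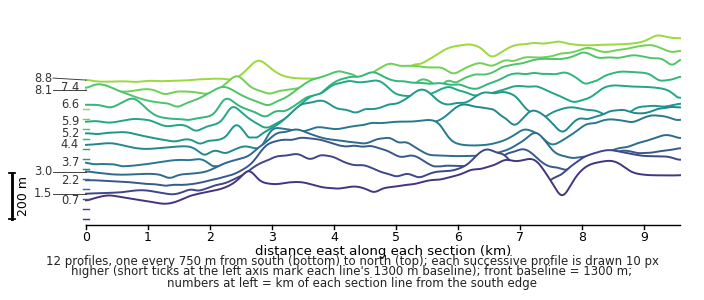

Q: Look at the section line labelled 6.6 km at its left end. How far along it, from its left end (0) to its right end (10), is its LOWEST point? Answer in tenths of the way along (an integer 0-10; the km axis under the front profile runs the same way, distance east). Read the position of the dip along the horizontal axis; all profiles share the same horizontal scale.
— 2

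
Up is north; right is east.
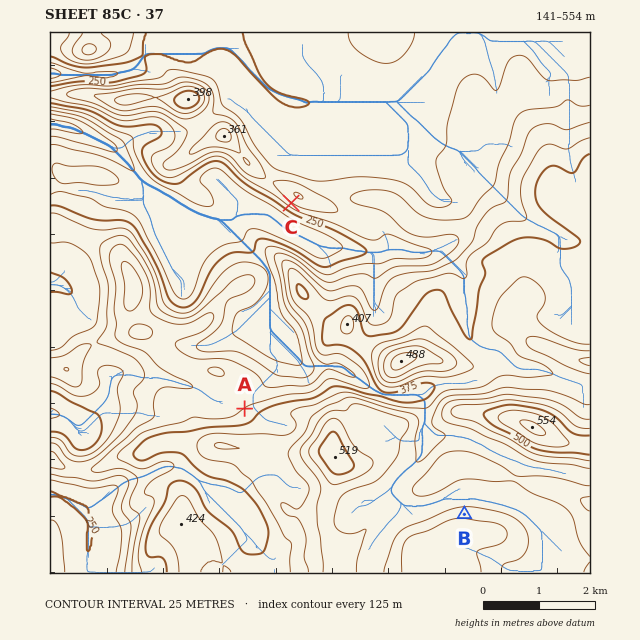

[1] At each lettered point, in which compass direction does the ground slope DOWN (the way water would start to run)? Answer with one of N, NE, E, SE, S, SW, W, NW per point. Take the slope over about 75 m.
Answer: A NW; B N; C SW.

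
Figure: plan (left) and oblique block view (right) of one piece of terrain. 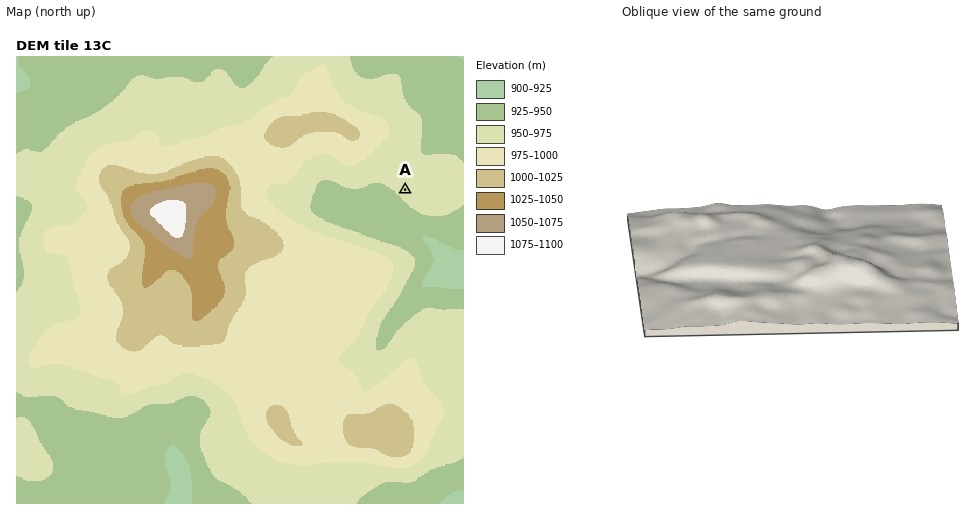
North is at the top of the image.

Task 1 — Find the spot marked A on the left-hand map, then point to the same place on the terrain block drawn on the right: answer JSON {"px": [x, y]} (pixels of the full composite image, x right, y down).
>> {"px": [681, 289]}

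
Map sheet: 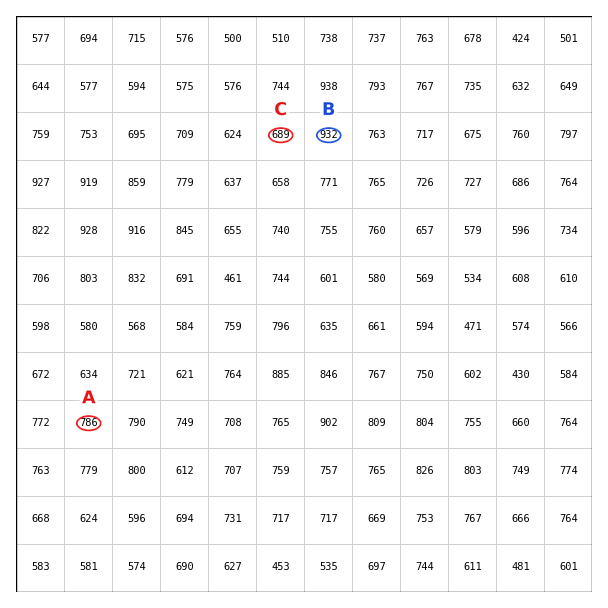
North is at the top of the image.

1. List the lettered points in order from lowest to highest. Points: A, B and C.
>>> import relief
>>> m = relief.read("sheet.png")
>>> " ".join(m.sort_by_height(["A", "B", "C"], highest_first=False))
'C A B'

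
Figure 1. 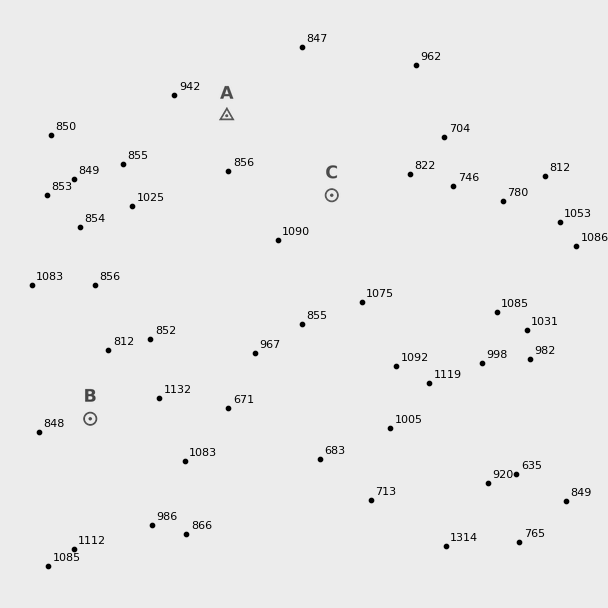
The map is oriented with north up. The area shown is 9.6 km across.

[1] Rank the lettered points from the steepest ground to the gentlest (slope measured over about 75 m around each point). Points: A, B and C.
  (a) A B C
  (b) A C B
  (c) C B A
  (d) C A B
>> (c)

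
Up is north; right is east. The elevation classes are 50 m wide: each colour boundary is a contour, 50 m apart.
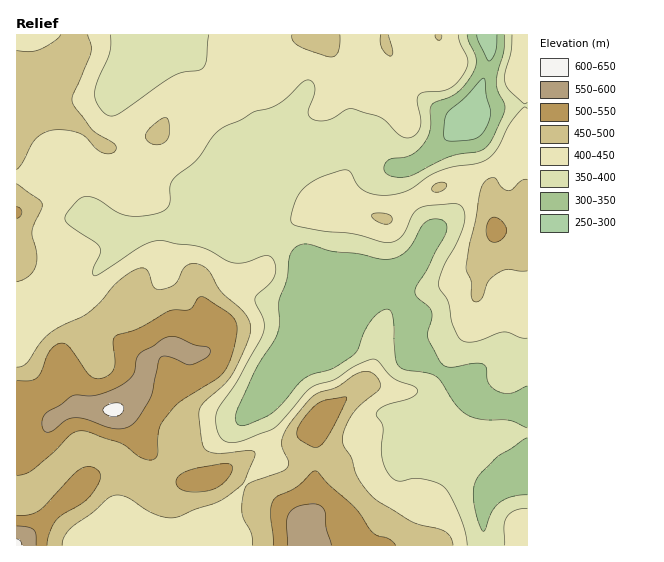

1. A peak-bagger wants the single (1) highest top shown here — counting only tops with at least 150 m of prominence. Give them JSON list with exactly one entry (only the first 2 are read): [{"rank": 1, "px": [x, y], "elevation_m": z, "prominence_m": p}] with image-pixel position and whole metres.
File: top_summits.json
[{"rank": 1, "px": [114, 409], "elevation_m": 609, "prominence_m": 339}]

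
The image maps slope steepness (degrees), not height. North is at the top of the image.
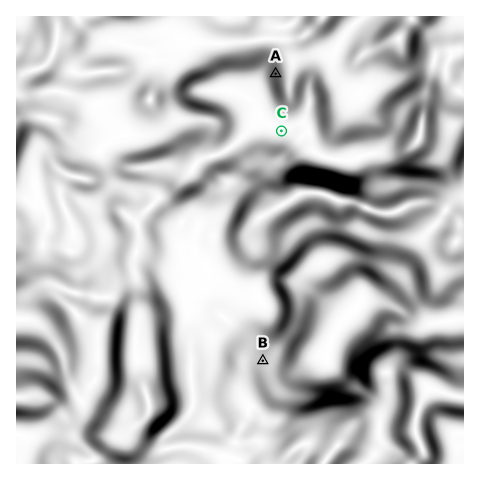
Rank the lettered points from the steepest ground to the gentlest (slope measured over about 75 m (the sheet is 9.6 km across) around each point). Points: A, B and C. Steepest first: A B C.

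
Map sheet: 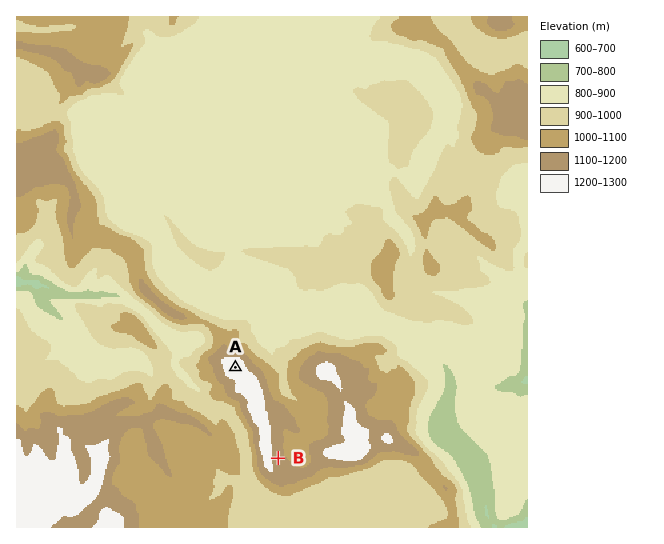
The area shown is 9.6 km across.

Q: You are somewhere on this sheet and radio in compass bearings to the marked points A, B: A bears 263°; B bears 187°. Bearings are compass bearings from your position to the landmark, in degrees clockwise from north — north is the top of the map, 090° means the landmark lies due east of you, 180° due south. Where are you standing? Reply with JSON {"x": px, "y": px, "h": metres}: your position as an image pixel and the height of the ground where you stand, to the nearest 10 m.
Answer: {"x": 290, "y": 361, "h": 1000}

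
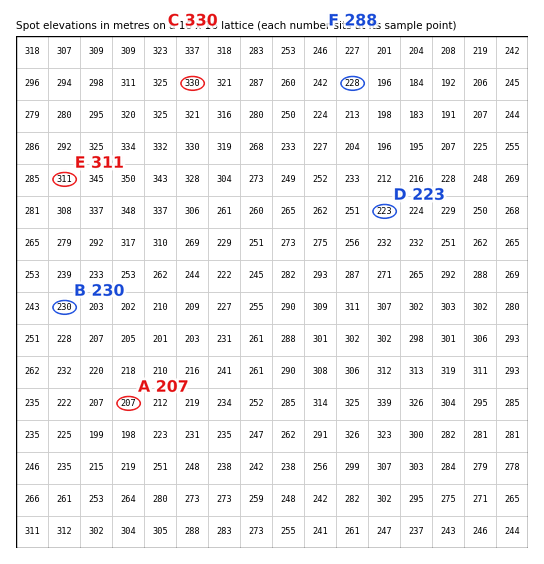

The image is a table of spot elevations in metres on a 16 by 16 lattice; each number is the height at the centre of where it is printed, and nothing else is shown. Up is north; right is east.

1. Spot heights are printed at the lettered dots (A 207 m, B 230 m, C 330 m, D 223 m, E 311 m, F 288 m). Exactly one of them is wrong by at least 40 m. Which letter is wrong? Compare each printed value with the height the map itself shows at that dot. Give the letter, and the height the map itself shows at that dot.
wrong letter F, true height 228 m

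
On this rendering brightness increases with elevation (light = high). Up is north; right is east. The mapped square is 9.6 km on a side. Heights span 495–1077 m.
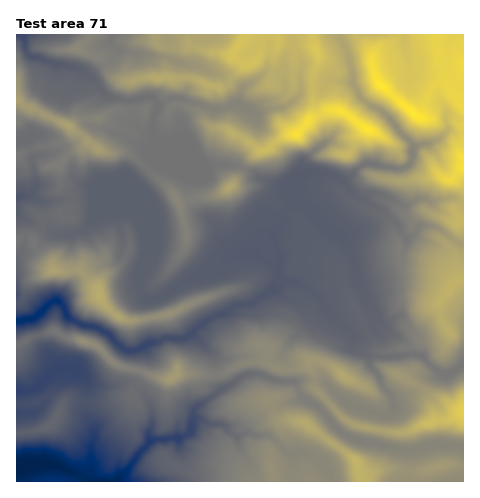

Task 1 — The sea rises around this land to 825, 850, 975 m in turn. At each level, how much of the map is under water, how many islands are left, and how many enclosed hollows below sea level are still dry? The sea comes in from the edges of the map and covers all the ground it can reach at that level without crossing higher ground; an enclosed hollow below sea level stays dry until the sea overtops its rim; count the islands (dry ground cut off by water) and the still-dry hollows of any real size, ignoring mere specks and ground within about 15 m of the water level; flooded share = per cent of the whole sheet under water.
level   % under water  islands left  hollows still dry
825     65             4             0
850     72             4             0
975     93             1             0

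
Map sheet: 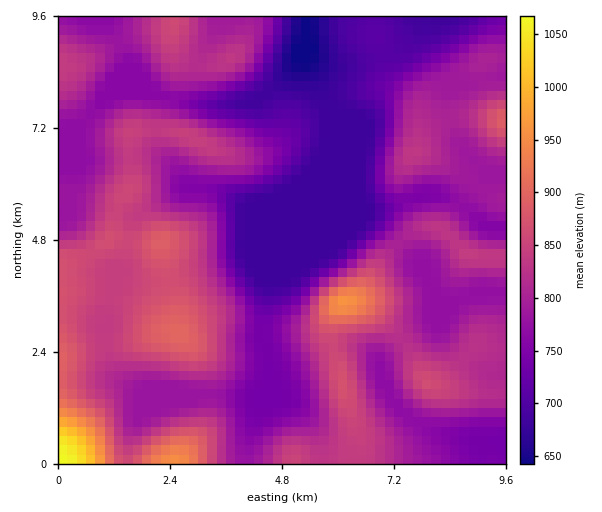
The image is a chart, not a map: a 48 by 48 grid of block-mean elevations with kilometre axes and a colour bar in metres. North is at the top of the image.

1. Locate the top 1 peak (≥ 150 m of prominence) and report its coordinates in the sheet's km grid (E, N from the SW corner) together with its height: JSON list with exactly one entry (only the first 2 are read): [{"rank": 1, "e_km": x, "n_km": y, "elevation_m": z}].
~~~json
[{"rank": 1, "e_km": 6.11, "n_km": 3.46, "elevation_m": 964}]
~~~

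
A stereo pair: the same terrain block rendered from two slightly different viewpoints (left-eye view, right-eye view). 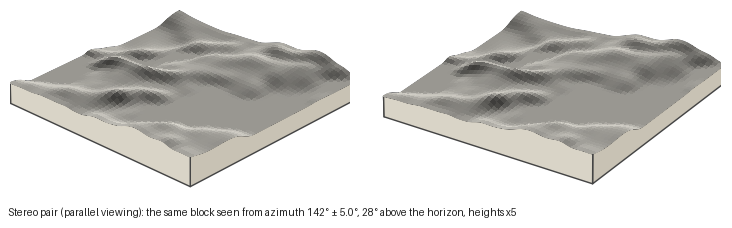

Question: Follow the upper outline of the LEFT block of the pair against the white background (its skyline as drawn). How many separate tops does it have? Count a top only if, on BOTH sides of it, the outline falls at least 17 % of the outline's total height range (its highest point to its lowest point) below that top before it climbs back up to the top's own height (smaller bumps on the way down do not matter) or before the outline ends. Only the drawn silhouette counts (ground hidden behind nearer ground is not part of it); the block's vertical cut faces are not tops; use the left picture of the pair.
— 1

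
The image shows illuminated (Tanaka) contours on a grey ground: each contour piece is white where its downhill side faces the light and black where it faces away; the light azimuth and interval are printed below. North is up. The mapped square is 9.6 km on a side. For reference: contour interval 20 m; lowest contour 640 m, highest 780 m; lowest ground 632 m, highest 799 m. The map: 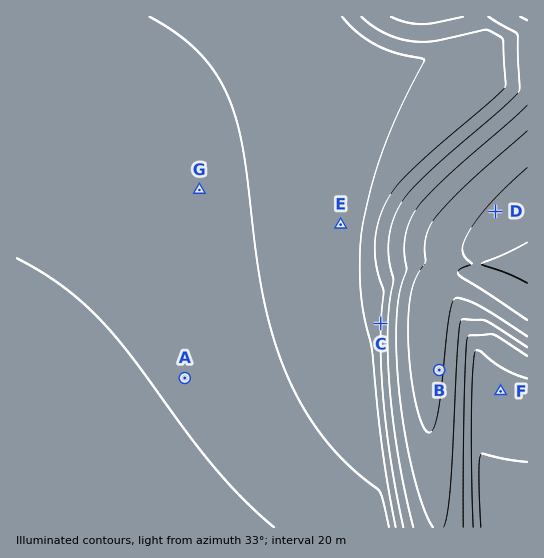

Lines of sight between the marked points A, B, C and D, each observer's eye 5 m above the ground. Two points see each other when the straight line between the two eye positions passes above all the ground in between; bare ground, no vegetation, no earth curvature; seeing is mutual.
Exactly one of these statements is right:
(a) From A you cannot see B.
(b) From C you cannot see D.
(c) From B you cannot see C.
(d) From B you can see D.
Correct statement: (a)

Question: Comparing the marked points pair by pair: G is higher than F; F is lower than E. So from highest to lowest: G E F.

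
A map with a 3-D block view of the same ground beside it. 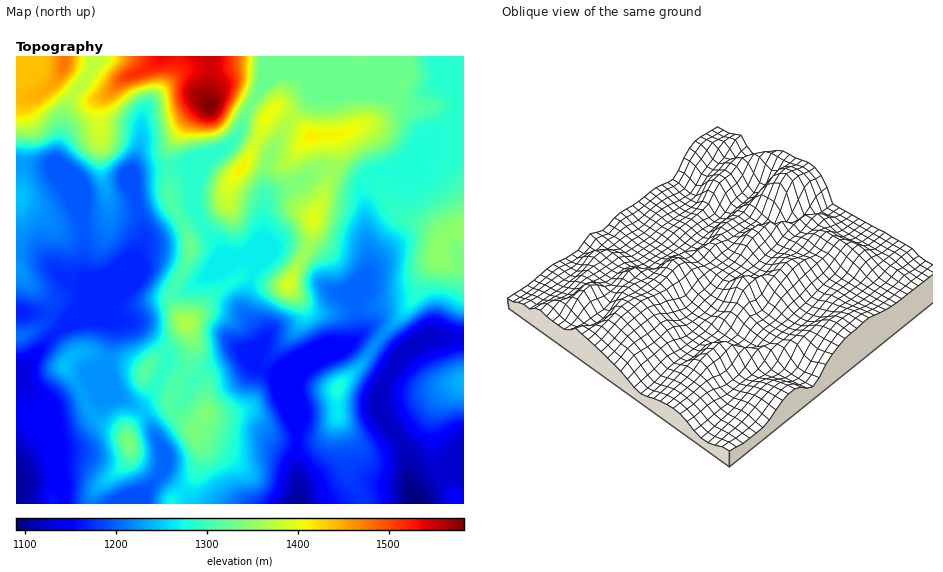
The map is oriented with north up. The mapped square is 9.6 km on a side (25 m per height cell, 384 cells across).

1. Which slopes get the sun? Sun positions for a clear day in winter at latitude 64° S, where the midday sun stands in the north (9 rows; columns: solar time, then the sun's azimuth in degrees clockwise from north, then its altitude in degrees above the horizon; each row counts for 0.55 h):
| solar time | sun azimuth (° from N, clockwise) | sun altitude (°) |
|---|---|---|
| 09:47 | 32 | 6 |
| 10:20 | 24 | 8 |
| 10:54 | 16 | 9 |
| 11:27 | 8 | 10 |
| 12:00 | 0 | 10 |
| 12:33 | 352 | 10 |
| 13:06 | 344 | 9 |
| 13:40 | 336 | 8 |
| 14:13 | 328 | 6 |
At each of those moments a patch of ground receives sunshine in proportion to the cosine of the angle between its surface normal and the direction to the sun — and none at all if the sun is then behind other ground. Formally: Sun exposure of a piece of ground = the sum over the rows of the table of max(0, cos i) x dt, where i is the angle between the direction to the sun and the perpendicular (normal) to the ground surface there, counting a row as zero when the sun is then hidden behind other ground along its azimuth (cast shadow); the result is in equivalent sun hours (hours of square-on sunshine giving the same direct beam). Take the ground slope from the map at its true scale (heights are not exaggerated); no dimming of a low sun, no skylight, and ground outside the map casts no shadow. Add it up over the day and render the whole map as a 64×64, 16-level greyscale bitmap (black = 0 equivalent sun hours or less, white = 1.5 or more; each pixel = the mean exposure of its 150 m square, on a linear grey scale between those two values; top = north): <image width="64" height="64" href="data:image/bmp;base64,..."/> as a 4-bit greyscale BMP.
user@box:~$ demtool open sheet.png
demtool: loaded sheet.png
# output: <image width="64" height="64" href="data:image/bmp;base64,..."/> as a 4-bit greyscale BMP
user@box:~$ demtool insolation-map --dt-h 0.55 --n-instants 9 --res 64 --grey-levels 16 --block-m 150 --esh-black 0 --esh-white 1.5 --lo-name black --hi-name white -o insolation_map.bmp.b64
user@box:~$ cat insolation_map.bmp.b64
<image width="64" height="64" href="data:image/bmp;base64,Qk12CAAAAAAAAHYAAAAoAAAAQAAAAEAAAAABAAQAAAAAAAAIAAATCwAAEwsAABAAAAAAAAAAAAAAABEREQAiIiIAMzMzAERERABVVVUAZmZmAHd3dwCIiIgAmZmZAKqqqgC7u7sAzMzMAN3d3QDu7u4A////AHd3iHd3ZURnd3eZh2ZmZmZVRFVmdnZmZnd3d3d3d3eIiIiZiIhjERJFZ724ZVVVRDIiNFZmZmZmd4iIh3ZmaKp4iJiHiYYwAAI2rchUNERDIiNFVmZmZmZ4iHd3ZlV5qnd3eHd4qoMAACWLuWQzMzM0VVZmZVVmZ3d2ZmZlVnmZd2Z3d3iaqEAAJGipdUMjM1Z3ZmVURVZndmVmZlVneHdmZnd3eJqpcxE1ZohlQzRFaJh2VEREVmdmZndmZmZ3d2ZWd3iImIdjI1ZmZlRERVZ4iHVERERWZmZniHZmZmd3VVZ4h3d2ZUM2d2VENEVVZniHZUVVRFVWZnmZh2ZVVndVZnd3ZlVVVXmoUyI0ZmZneHdVZmZkRERXmqqHVUVWZ1Vmd3ZURFZ5q5YyEkZ3ZmeIdmeIiHUyI1iruXZERERVVmZ3dlRFeb3bdCEkd3ZmZnZmeah5hjETeruYZUMzMzNmZ3d2VFeb3/tiETeYZmZ2VUaKp3iXUzWLuXdUREMyEXd4h2ZVeKvv+2IjaZh2d4dlV6uHd4h2aJqXdlVERDIRiIiHZlaJq93JZEV5mZiZqpd5und2ZneIiHd2ZVVVQyGZmHZVV4h4qXVFZ4iaqrzNy6q4d3ZEVWZmZmZmZmVUM5qHVDRXh3d2QjWId4mqvO7+25d3dURVVVVWZ3d2ZmVUeHUyI1h3d3UxJYl3eZmaze/rl3d3iIdkM0VniYh3dmZ3ZCETaHd3ZUM1iYd4mYmrzduHd3rO7aYyJGeaqpmIh3dlMjV3d3dmd1R5mGeJqqqrqHd3eO///GIjV5vMy7uqd3iHZ3Z3d3ialmiYZnm7upd2V3d3jf//xSJGis3d3d0jesuoZVV3ib3Jd3dlV6y5d3dUZ3d3jP/7QjRoq97v/wFIzcqHd4m83v2WZlRGm6dnZmMSVWZ3jf6DIjVoq97/ESWc3cu7vM3v/7dERFiZdVZmZSABRWd3vbUhATVoms1DI1rf/u3Mze7+t0I1eZdDI1VVQQABRVVqyTAAEjRVV6lkR63u7cu7u8ymMjV3UyIzM0RDEAAAEjWbcgAAAREA3Khmd4mqmYiImYZVVlQhJVUyIRARAAASM1iWEAAAAACqqYZnd3d3d2ZmZoqpdCNXZTEAAAIjM0RUNXhQAAAAAHZnd2Z3d3d3ZURXvu24ZnZUIAAAAVeId3ZlZ3QQAAAAQzRndnd3d3h2VFjO/sqGQzIQAAADeamYeId2d0EAABEiNGeHd3d3eKmYiazdy4QhIhAAADeZiId3iIdnZBAAIjRWeIh3d3d3i8zJd5vLljIjQzIjepdlZ3eIh3ZlMREjRniYiHd3d3d4zeyFV5qpdUV5qoZ4ZDNFd3eIdmQyESNniZh3d3d3d3eb3bZFd4iYd5vv+mQhESRWd3iHZDIiNHiYh2ZlVFd3d3i9yVRXd4iHiu/9YhABJEVneIhlQzRWiIdlVVVURGd3Z4u5ZEZ3d4d3rf6TEBI0VWZniIdmZneHdlRVVmVURXZniZhkRXd3d3d5vbUiJFVmZmZ4mIiIh3dlRFVmZlVEVmd3h3dmZmVnd3eKp0NFZmZlVWeJiId3dmVVVnd3ZVRWZmZmiZZUM0Z3dmd2M0VmZmVERXiIh2VmZmZnd3dmVVZlREaalkIhNGdlRFQzRVVVVDM0V4iHZmZmZ3iHd2ZlZlQyNqp1IRE0VVQzNENEREVUMzRnmZmHZmZ3iId3dmZmUyE3qWQgAkRVQyJGZVVERERFVnmqqqlmZ3iId4dmZmZDIkiYZCEkVVVERXmXZlVERVZ4mqq7qmZniId3h2ZnZkM0eIdlRFVVVVZ4q6hmZlVVZ4mZqqqqd3iIhmZ3ZndlVVaId3dmZlVWZ5q7uXZ3ZVZ4iImaqqqIiJh1VEVnZmVWd3dniIdVRFVWiaqqhmZlZ4iIiImZmZmZh2VEI0VVVWd3ZWZ5l1MzMzRniauWVWZniIiIiImZmZhlVUIRE0RVZ3dlRFi6cyIiIzVnmpdUVneId3iIiJmIdVRDIAABE0RWdmUyEmzHMjREM0Voh1M0Vnd3d3iIiDESIzIAAAAAEjRUQgABR6uFRndTI0VlQiIjRnd3d4iIEAAAAAAAAAABNEMQAAAli8dWeXQhEjMyEAETV3d3eIgAAAAAARERERE1UgAAAAJYulRohkIRIjIhABI1d3d3dwAAAAEjRFVDECRTEAAAACWJY0aIdTMzMzIiIjVnd3d3AAAAAUVmZmMAAkQgAAAAE1hjNXmId2ZUMzRVVVd3d3cAEiESRmZmUQAAIzEAAAACRmQ0eKvMy6hlRWZlVWd3dwAjMyM1VVQQAAATMQAAABI1dkRYvv/+7bqIh3VDRWd4IRESIiMzMQAAAANCERARESWZZFjO7u7u7typdlQzRndDIQESMyEAAAAAA0MjRUIRJb2WaLzMzN3v7sqHd2Zmd2ZCABNnZBAAAAACVEV5hSEkrtuqqZmavM3cuXeJqpiHiHYxEmvKcwAAAAFneJqoQiN8/sqYd3d3d3d4d3mrqYeImHMRSc23IAAAAFiqqql0M1juyph3d3d3d3eHZniHd3eJhiElnMpyAAAAOKu6qpdUV4zbl3d3d3d3d4hlZ3d3d3iHQiN73uyFIAAmiZmZqodnd3h3d3d3d3d3eIeId3d3d4h1RXnO/9uEMjVmd3iIh3d3d3d3d3d2d3d3iZh3d3d3d3dmd5qqqYdmZmZmd3d3d3d3d3d3d2Znd3d4h3d3"/>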